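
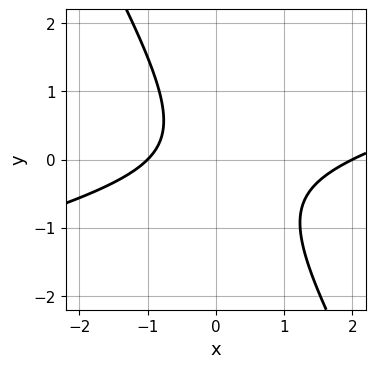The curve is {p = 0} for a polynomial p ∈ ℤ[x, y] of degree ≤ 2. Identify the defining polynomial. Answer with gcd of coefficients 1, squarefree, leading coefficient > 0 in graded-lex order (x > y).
x^2 - 3*x*y - 2*y^2 - x - 2

First, deg p = 2.
Next, from the axis intercepts and sections: the x-axis gridline crossings are at x ∈ {-1, 2}; the curve avoids every integer y-axis point in the box.
Finally, the integer polynomial consistent with all of this is the stated p.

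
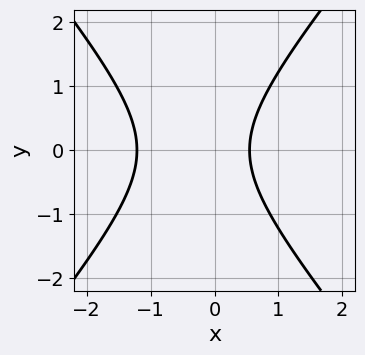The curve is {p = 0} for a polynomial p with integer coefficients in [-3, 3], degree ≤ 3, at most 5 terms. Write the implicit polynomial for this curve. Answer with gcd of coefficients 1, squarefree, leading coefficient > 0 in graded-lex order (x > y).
First, degree: the shape is more complex than any degree-1 curve, so deg p = 2.
Then, symmetries: it's symmetric under y → −y, forcing even powers of y.
Next, checking where it meets the axes: the curve avoids every integer y-axis point in the box.
Finally, solving for integer coefficients yields p as stated.

3*x^2 - 2*y^2 + 2*x - 2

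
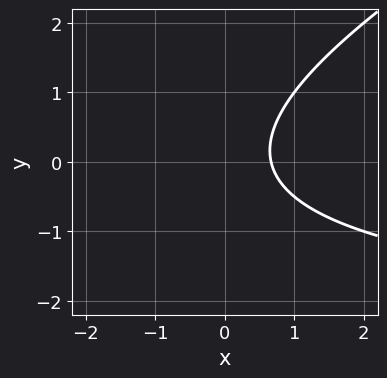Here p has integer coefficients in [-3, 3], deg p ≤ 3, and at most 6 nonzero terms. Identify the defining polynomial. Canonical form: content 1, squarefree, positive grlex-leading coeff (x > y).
x*y - 2*y^2 + 3*x - 2

(a) Degree: the shape is more complex than any degree-1 curve, so deg p = 2.
(b) From the visible intercepts: no y-intercept at any integer in the box.
(c) These observations pin down the coefficients.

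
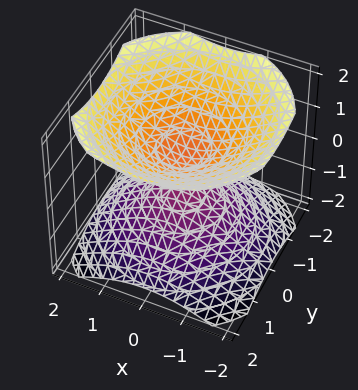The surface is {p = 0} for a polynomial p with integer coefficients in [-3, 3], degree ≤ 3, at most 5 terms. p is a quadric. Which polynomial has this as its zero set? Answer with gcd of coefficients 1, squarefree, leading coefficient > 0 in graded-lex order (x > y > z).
2*x^2 + 2*y^2 - 3*z^2 + 1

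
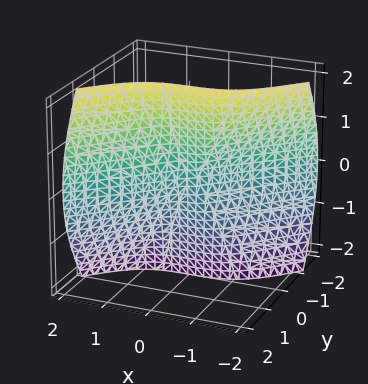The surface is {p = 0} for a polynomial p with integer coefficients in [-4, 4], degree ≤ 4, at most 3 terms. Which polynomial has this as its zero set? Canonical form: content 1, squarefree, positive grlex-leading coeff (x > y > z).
2*x^3 - 3*y^3 - 3*y*z^2

The degree is 3 — a generic line meets the surface in up to 3 points.
Checking where it meets the axes: it crosses the y-axis at the gridline y = 0; the visible z-axis segment lies entirely on the surface; it crosses the x-axis at the gridline x = 0.
Assembling these constraints gives the stated polynomial.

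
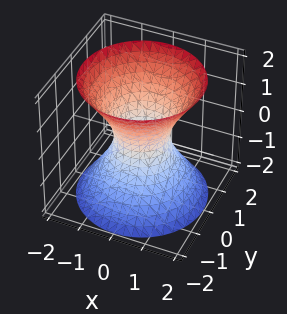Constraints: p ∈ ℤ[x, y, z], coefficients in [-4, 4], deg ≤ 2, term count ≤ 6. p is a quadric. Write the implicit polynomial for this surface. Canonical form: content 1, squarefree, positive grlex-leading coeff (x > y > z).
3*x^2 + 3*y^2 - 2*z^2 - 2

1. The degree is 2 — an hourglass — one-sheet hyperboloid; a quadric.
2. Symmetries: the z ↦ −z reflection is a symmetry, so z appears only in even powers; rotational symmetry about the z-axis ⇒ p depends on x, y only through x² + y².
3. Against the integer gridlines: it misses every integer gridline on the z-axis; a circular section at z = 0 has radius between 0 and 1.
4. Solving for integer coefficients yields p as stated.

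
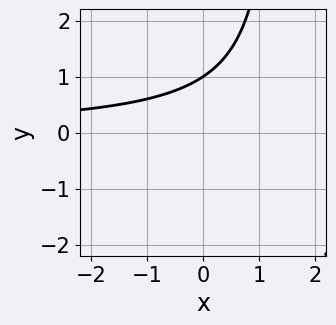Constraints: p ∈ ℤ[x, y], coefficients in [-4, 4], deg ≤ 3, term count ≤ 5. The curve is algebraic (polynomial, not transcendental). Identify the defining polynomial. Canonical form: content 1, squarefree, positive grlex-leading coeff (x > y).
2*x*y - 3*y + 3

First, deg p = 2. No degree-1 curve has this shape.
Next, against the integer gridlines: it meets the y-axis at y = 1 (among the integer gridlines); no x-intercept at any integer in the box.
Finally, the integer polynomial consistent with all of this is the stated p.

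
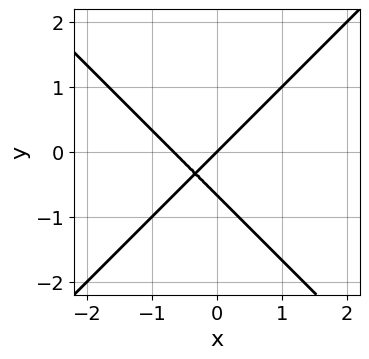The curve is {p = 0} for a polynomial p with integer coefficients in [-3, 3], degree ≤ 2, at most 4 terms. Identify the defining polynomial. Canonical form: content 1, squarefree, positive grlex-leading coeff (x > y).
3*x^2 - 3*y^2 + 2*x - 2*y

First, degree: no degree-1 curve has this shape, so deg p = 2.
Then, from the visible intercepts: it crosses the y-axis at the gridline y = 0; it crosses the x-axis at the gridline x = 0.
Finally, fitting integer coefficients to these (and the overall shape) gives p.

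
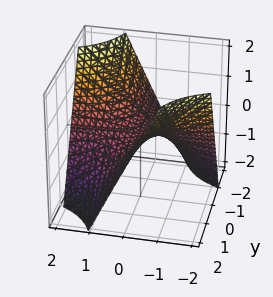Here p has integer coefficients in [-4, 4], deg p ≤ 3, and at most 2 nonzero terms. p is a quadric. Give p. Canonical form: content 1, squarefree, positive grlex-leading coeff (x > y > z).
x*y + z

The degree is 2 — a hyperbolic paraboloid; a quadric.
Reading off the gridlines: it meets the z-axis at z = 0 (among the integer gridlines); the visible y-axis segment lies entirely on the surface.
The integer polynomial consistent with all of this is the stated p. Check: (-1, 0, 0) on the x-axis lies on the surface, and p(-1, 0, 0) = 0. ✓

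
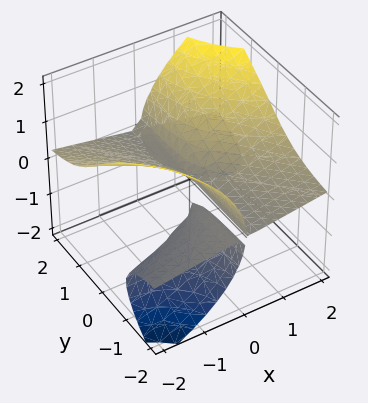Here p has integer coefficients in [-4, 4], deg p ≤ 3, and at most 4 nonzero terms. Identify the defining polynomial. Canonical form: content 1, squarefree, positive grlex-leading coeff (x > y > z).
First, the picture has 3 separate pieces. They look like related sheets of one shape, so recover p as a whole.
Then, deg p = 3. A generic line meets the surface in up to 3 points.
Then, observable constraints: it crosses the x-axis at the gridline x = 0; the visible y-axis segment lies entirely on the surface.
Finally, together with the visible shape, these determine p as stated.

3*x*y*z - 2*z^3 + x^2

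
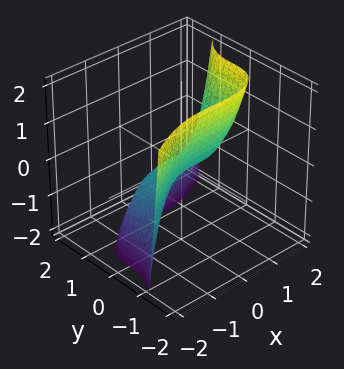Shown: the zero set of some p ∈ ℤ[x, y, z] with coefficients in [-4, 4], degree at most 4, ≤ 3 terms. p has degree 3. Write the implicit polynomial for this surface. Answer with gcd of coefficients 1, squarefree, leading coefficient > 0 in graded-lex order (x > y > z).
x^3 - 3*y^3 - 2*z

(a) deg p = 3. A generic line meets the surface in up to 3 points.
(b) Checking where it meets the axes: one z-axis crossing is at z = 0; it meets the x-axis at x = 0 (among the integer gridlines).
(c) Assembling these constraints gives the stated polynomial.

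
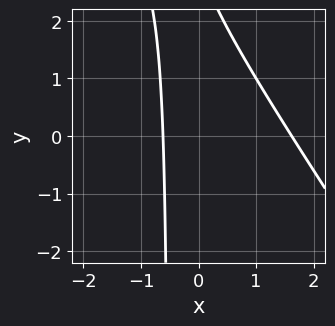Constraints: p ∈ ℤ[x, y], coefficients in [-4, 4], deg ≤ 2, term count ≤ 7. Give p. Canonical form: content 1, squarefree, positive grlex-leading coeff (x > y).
(a) The degree is 2 — the shape is more complex than any degree-1 curve.
(b) Against the integer gridlines: no y-intercept at any integer in the box.
(c) Together with the visible shape, these determine p as stated.

3*x^2 + 2*x*y - 3*x + y - 3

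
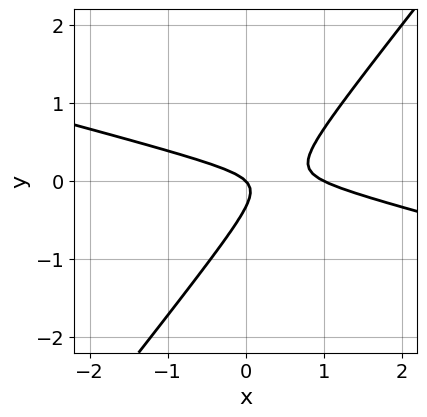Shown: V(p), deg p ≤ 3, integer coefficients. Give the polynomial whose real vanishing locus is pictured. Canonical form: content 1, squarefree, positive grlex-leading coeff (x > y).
x^2 + 3*x*y - 3*y^2 - x - y

First, the degree is 2 — no degree-1 curve has this shape.
Next, observable constraints: among the integer gridlines, it crosses the x-axis at x ∈ {0, 1}; it crosses the y-axis at the gridline y = 0.
Finally, together with the visible shape, these determine p as stated.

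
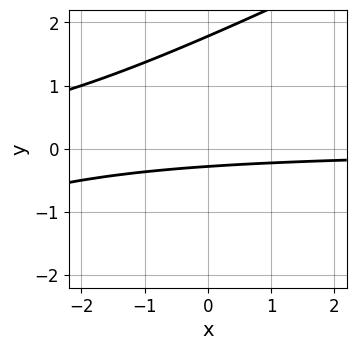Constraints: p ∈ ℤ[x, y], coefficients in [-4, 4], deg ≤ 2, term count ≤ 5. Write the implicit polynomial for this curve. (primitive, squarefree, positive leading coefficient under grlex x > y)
x*y - 2*y^2 + 3*y + 1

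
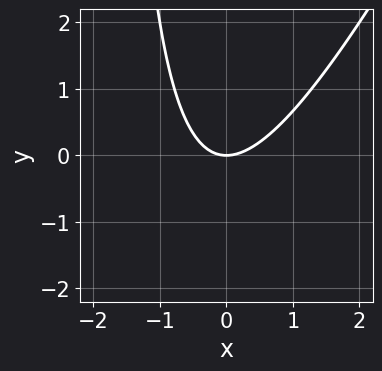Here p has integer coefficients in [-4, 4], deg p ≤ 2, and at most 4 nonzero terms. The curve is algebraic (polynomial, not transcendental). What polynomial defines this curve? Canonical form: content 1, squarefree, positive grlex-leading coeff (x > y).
2*x^2 - x*y - 2*y

First, the degree is 2 — the shape is more complex than any degree-1 curve.
Then, reading off the gridlines: it crosses the y-axis at the gridline y = 0; one x-axis crossing is at x = 0.
Finally, assembling these constraints gives the stated polynomial.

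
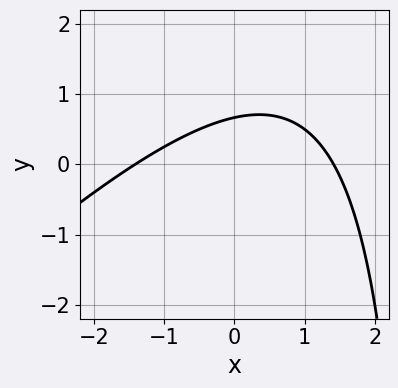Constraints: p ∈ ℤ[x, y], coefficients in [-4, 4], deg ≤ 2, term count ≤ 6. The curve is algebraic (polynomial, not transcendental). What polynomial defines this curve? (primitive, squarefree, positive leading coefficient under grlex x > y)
The degree is 2 — no degree-1 curve has this shape.
Matching integer coefficients to the picture gives p.

x^2 - x*y + 3*y - 2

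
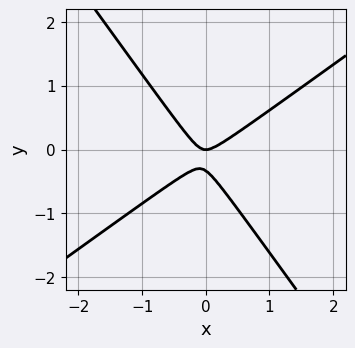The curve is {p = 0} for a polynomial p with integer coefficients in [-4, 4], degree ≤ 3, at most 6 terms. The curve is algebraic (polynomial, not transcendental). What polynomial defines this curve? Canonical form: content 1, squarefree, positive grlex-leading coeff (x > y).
1. The degree is 2 — a generic line meets the curve in up to 2 points.
2. Reading off the gridlines: it crosses the y-axis at the gridline y = 0; one x-axis crossing is at x = 0.
3. Matching integer coefficients to the picture gives p.

3*x^2 - 2*x*y - 3*y^2 - y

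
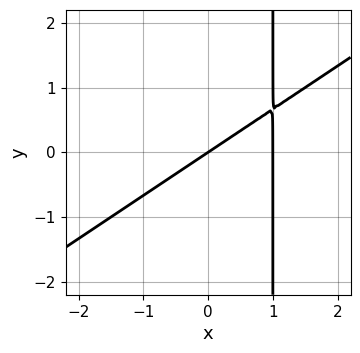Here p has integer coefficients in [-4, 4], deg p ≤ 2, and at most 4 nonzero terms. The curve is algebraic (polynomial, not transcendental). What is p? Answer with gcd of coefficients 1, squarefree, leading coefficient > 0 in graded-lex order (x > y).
2*x^2 - 3*x*y - 2*x + 3*y

First, the degree is 2 — a generic line meets the curve in up to 2 points.
Next, checking where it meets the axes: it meets the y-axis at y = 0 (among the integer gridlines); among the integer gridlines, it crosses the x-axis at x ∈ {0, 1}.
Finally, these observations pin down the coefficients.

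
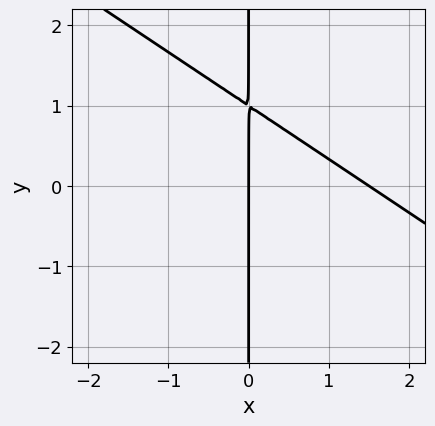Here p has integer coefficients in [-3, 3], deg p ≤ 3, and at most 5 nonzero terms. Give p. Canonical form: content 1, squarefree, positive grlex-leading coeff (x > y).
2*x^2 + 3*x*y - 3*x

First, degree: a generic line meets the curve in up to 2 points, so deg p = 2.
Then, checking where it meets the axes: every point of the y-axis in the box is on the curve; it crosses the x-axis at the gridline x = 0.
Finally, putting this together gives p.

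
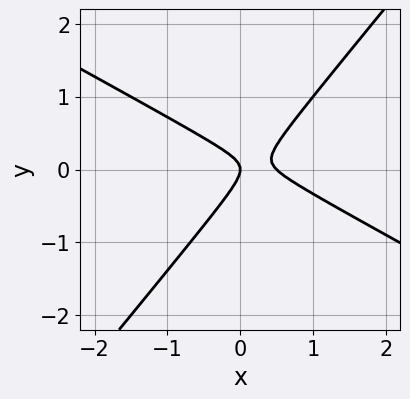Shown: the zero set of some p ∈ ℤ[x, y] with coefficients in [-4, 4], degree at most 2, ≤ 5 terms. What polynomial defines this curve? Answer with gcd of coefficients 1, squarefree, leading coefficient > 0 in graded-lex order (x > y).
2*x^2 + 2*x*y - 3*y^2 - x

(a) The degree is 2 — no degree-1 curve has this shape.
(b) From the axis intercepts and sections: one x-axis crossing is at x = 0; one y-axis crossing is at y = 0.
(c) These observations pin down the coefficients.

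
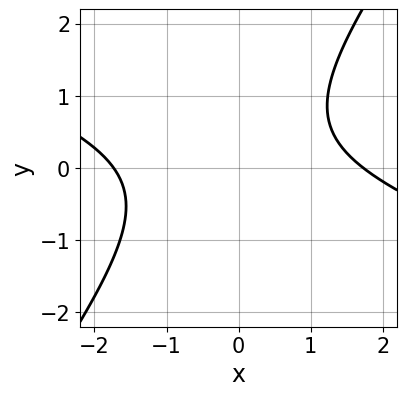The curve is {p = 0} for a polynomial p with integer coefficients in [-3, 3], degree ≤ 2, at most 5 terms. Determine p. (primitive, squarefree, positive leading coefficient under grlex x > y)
x^2 + 2*x*y - 2*y^2 + y - 3

deg p = 2. No degree-1 curve has this shape.
Checking where it meets the axes: it misses every integer gridline on the y-axis.
Putting this together gives p.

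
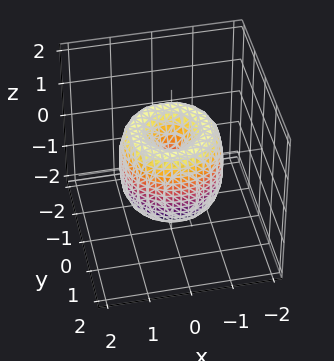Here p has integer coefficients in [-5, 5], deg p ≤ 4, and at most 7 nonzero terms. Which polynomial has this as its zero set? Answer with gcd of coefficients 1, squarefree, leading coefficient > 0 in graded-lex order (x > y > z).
(a) The degree is 4 — no degree-3 surface has this shape.
(b) Symmetries: rotational symmetry about the z-axis ⇒ p depends on x, y only through x² + y².
(c) From the visible intercepts: it crosses the x-axis at the gridline x = 0; one y-axis crossing is at y = 0.
(d) Matching integer coefficients to the picture gives p.

2*x^4 + 4*x^2*y^2 + 2*y^4 - 3*x^2 - 3*y^2 + z^2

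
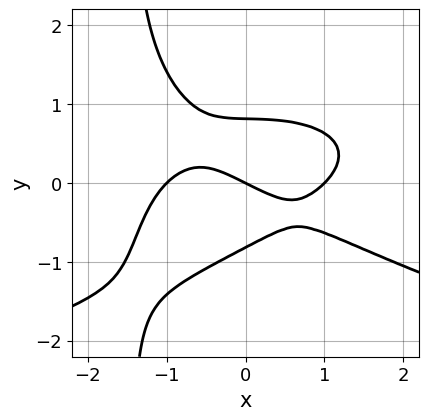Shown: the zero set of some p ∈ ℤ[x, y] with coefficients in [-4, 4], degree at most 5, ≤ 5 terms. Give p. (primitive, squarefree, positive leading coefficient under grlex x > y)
2*x*y^3 + x^3 + 3*y^3 - x - 2*y

First, degree: the shape is more complex than any degree-3 curve, so deg p = 4.
Then, against the integer gridlines: among the integer gridlines, it crosses the x-axis at x ∈ {-1, 0, 1}; one y-axis crossing is at y = 0.
Finally, solving for integer coefficients yields p as stated.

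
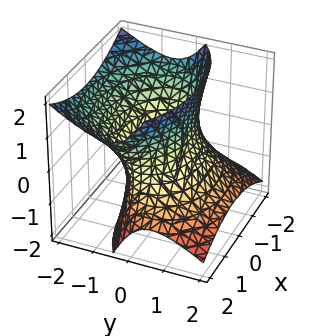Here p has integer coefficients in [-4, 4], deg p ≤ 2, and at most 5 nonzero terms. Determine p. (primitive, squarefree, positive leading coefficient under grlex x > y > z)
x^2 + 2*y^2 + 2*y*z - z^2 - 2

1. Degree: a generic line meets the surface in up to 2 points, so deg p = 2.
2. From the axis intercepts and sections: the surface avoids every integer z-axis point in the box; among the integer gridlines, it crosses the y-axis at y ∈ {-1, 1}.
3. Fitting integer coefficients to these (and the overall shape) gives p.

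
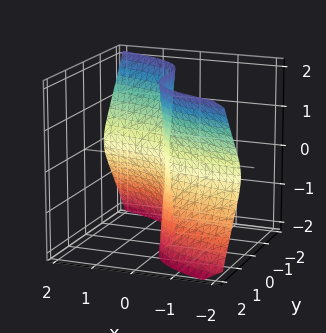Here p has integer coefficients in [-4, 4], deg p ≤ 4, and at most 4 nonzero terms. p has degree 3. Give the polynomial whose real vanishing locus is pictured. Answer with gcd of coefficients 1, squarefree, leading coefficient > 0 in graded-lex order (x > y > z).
3*x*z^2 + 3*y^3 + x

First, the degree is 3 — a generic line meets the surface in up to 3 points.
Next, from the visible intercepts: it crosses the y-axis at the gridline y = 0; the visible z-axis segment lies entirely on the surface; one x-axis crossing is at x = 0.
Finally, putting this together gives p.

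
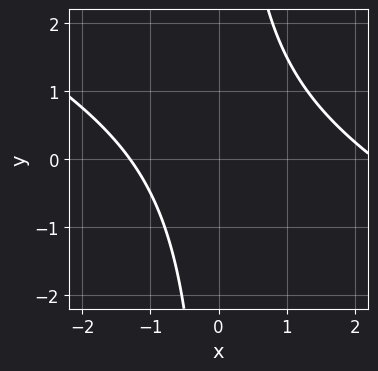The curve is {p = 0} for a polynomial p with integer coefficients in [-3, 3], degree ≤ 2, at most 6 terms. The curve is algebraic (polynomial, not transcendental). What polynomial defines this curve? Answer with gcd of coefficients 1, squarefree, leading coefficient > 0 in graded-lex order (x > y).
1. The degree is 2 — no degree-1 curve has this shape.
2. Against the integer gridlines: it misses every integer gridline on the y-axis.
3. The integer polynomial consistent with all of this is the stated p.

x^2 + 2*x*y - x - 3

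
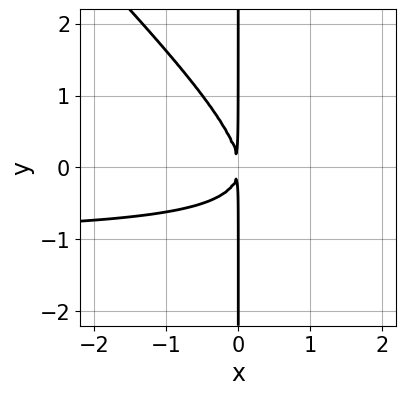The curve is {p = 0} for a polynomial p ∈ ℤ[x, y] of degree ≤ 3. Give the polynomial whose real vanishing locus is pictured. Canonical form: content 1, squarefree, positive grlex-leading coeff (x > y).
x^2*y + x*y^2 + x^2

1. The degree is 3 — a generic line meets the curve in up to 3 points.
2. Observable constraints: the visible y-axis segment lies entirely on the curve.
3. These observations pin down the coefficients.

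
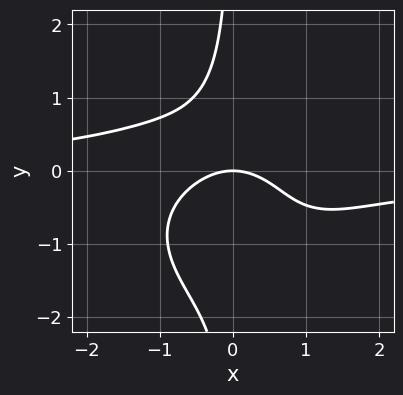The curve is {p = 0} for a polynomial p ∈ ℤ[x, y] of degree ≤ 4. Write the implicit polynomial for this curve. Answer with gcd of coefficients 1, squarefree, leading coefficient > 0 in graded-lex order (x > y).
First, the degree is 4 — a generic line meets the curve in up to 4 points.
Next, from the axis intercepts and sections: one x-axis crossing is at x = 0; it crosses the y-axis at the gridline y = 0.
Finally, assembling these constraints gives the stated polynomial.

2*x^3*y + 3*x*y^3 + 3*x*y^2 + 2*x^2 + 3*y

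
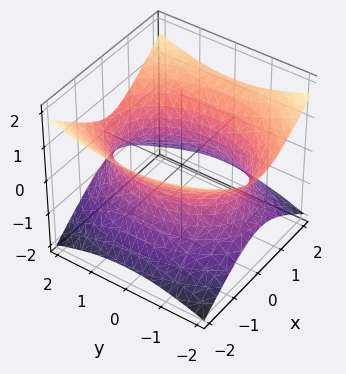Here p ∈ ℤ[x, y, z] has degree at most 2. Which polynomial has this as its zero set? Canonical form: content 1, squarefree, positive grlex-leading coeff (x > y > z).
2*x^2 + y^2 - 3*z^2 - 3

1. The degree is 2 — an hourglass — one-sheet hyperboloid; a quadric.
2. Symmetries: mirror symmetry x ↦ −x ⇒ only even powers of x; it's symmetric under z → −z, forcing even powers of z; it's symmetric under y → −y, forcing even powers of y.
3. From the visible intercepts: no z-intercept at any integer in the box.
4. Together with the visible shape, these determine p as stated.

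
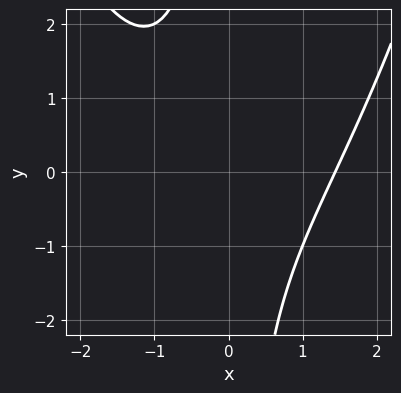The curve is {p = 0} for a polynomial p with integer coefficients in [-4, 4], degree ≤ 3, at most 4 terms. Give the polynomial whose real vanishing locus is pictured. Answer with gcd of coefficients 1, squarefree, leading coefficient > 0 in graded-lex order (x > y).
x^3 - 2*x*y - 3

First, degree: no degree-2 curve has this shape, so deg p = 3.
Then, from the axis intercepts and sections: the curve avoids every integer y-axis point in the box.
Finally, these observations pin down the coefficients.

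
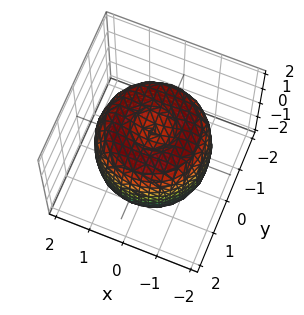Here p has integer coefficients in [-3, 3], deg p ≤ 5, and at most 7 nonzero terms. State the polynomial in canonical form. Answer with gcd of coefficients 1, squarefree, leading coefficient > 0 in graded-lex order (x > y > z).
x^4 + 2*x^2*y^2 + y^4 - 2*x^2 - 2*y^2 + z^2 - 1

(a) deg p = 4.
(b) Symmetry: the surface is invariant under rotation about z: p = q(x² + y², z).
(c) Checking where it meets the axes: a circular section at z = 1 has radius between 1 and 2; the z-axis gridline crossings are at z ∈ {-1, 1}.
(d) These observations pin down the coefficients.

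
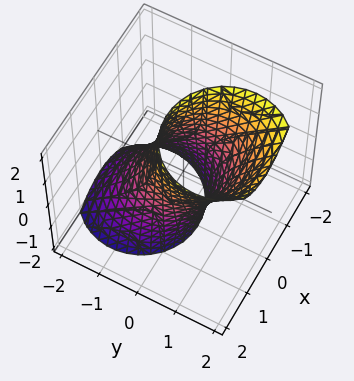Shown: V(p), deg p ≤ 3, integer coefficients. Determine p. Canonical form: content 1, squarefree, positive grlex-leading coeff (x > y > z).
(a) deg p = 2.
(b) From the visible intercepts: among the integer gridlines, it crosses the x-axis at x ∈ {-1, 1}; no z-intercept at any integer in the box; the y-axis gridline crossings are at y ∈ {-1, 1}.
(c) Putting this together gives p.

x^2 + y^2 - y*z - 1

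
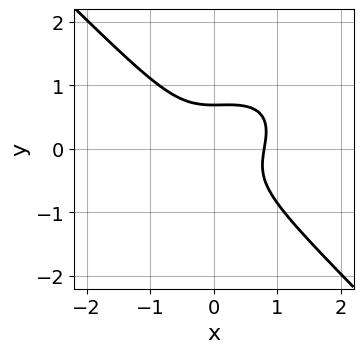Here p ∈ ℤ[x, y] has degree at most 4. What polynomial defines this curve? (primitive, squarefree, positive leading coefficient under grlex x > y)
2*x^3 - x^2*y + 3*y^3 - 1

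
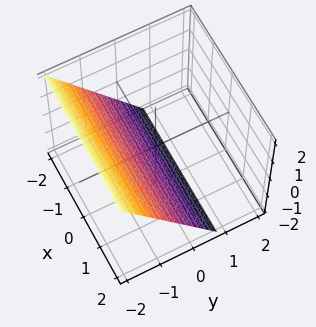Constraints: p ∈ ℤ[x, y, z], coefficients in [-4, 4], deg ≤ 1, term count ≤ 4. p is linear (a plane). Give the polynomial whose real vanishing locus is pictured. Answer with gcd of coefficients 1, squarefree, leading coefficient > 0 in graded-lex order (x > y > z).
3*y + 2*z + 2

1. deg p = 1. The surface is flat (a plane).
2. Observable constraints: the surface avoids every integer x-axis point in the box; one z-axis crossing is at z = -1.
3. These observations pin down the coefficients.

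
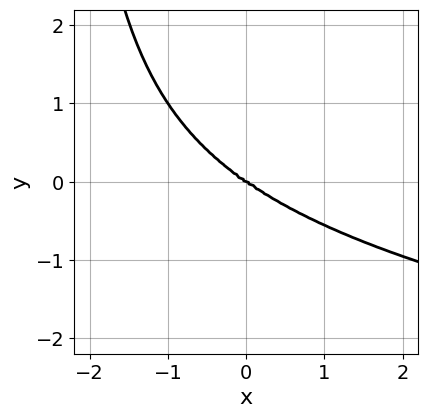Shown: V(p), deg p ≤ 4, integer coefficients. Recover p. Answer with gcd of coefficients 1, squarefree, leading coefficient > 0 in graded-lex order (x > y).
(a) The degree is 4 — the shape is more complex than any degree-3 curve.
(b) Reading off the gridlines: it crosses the x-axis at the gridline x = 0; it crosses the y-axis at the gridline y = 0.
(c) Fitting integer coefficients to these (and the overall shape) gives p.

x^2*y^2 - x*y^3 - x^3 - 3*y^3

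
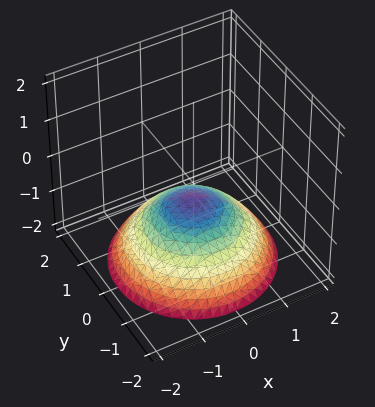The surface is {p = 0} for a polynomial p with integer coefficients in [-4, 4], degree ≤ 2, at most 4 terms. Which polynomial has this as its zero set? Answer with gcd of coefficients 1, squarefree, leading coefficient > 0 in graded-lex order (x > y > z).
x^2 + y^2 + 2*z + 1

First, deg p = 2.
Next, by symmetry, the surface is invariant under rotation about z: p = q(x² + y², z).
Then, observable constraints: no x-intercept at any integer in the box; it misses every integer gridline on the y-axis.
Finally, the integer polynomial consistent with all of this is the stated p.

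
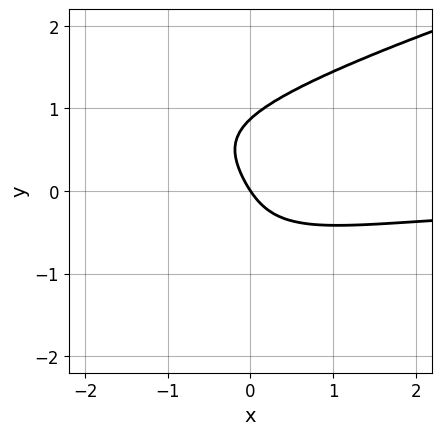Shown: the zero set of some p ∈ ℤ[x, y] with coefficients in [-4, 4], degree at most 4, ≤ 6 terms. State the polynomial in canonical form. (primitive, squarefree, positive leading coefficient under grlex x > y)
(a) The degree is 4 — no degree-3 curve has this shape.
(b) From the axis intercepts and sections: one x-axis crossing is at x = 0; one y-axis crossing is at y = 0.
(c) These observations pin down the coefficients.

3*y^4 - 2*x^2*y - 3*x*y - 3*x - 2*y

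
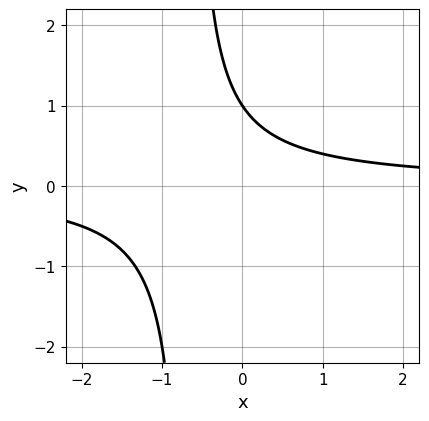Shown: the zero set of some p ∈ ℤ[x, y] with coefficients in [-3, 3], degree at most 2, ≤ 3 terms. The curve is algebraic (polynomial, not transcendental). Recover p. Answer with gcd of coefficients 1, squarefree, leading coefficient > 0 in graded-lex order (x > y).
3*x*y + 2*y - 2

1. deg p = 2. A generic line meets the curve in up to 2 points.
2. Observable constraints: no x-intercept at any integer in the box; it meets the y-axis at y = 1 (among the integer gridlines).
3. Solving for integer coefficients yields p as stated.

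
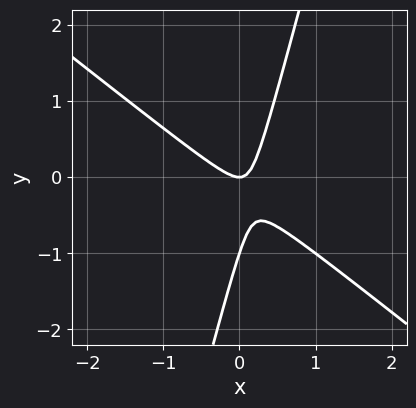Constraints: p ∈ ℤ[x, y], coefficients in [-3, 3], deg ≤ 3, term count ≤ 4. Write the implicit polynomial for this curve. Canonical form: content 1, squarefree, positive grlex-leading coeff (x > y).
3*x^2 + 3*x*y - y^2 - y

1. The degree is 2 — the shape is more complex than any degree-1 curve.
2. Against the integer gridlines: the y-axis gridline crossings are at y ∈ {-1, 0}; one x-axis crossing is at x = 0.
3. Together with the visible shape, these determine p as stated.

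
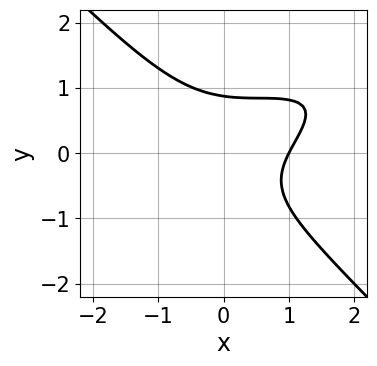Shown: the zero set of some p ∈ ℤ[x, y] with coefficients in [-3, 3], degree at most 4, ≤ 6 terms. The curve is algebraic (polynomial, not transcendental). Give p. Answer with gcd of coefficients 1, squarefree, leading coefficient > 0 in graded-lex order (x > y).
x^3 - 2*x^2*y + 3*y^3 + x - 2

First, the degree is 3 — the shape is more complex than any degree-2 curve.
Next, from the visible intercepts: it crosses the x-axis at the gridline x = 1.
Finally, fitting integer coefficients to these (and the overall shape) gives p.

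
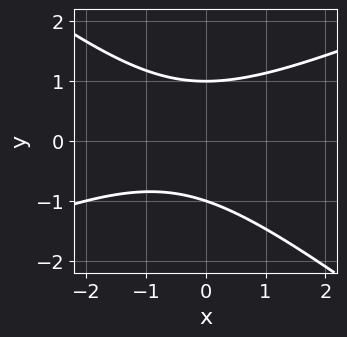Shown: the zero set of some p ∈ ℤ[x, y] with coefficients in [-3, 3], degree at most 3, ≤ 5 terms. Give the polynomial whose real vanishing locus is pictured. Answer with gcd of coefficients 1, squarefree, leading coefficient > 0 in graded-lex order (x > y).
First, deg p = 2. A generic line meets the curve in up to 2 points.
Next, observable constraints: it misses every integer gridline on the x-axis; among the integer gridlines, it crosses the y-axis at y ∈ {-1, 1}.
Finally, putting this together gives p.

x^2 - x*y - 3*y^2 + x + 3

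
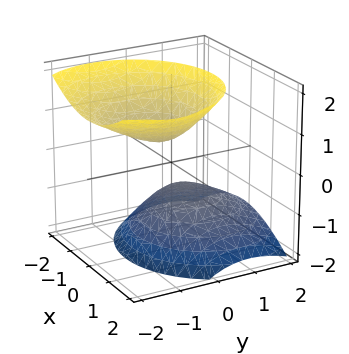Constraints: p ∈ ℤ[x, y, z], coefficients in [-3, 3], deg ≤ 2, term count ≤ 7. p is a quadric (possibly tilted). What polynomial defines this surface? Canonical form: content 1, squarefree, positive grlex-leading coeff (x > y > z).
2*x^2 + 2*y^2 + 2*y*z - 2*z^2 + 1

First, I count 2 distinct pieces. They look like related sheets of one shape, so recover p as a whole.
Then, deg p = 2. No degree-1 surface has this shape.
Then, against the integer gridlines: the surface avoids every integer x-axis point in the box; no y-intercept at any integer in the box.
Finally, assembling these constraints gives the stated polynomial.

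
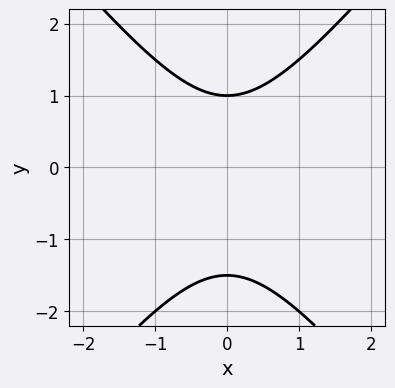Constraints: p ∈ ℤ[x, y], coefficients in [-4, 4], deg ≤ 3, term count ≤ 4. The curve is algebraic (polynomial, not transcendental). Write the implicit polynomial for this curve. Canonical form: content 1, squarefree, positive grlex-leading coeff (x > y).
1. The degree is 2 — no degree-1 curve has this shape.
2. Symmetries: the x ↦ −x reflection is a symmetry, so x appears only in even powers.
3. From the visible intercepts: no x-intercept at any integer in the box; one y-axis crossing is at y = 1.
4. Fitting integer coefficients to these (and the overall shape) gives p.

3*x^2 - 2*y^2 - y + 3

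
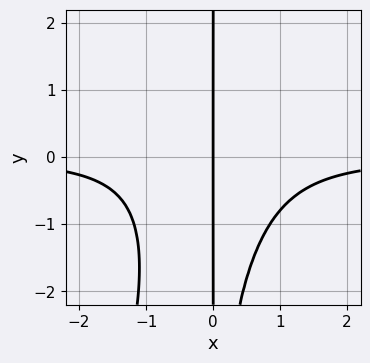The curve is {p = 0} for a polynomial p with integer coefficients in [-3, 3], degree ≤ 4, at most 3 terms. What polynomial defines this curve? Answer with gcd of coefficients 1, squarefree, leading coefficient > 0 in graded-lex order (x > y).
3*x^3*y - x^2*y^2 + 3*x

deg p = 4.
From the axis intercepts and sections: the visible y-axis segment lies entirely on the curve; it crosses the x-axis at the gridline x = 0.
Matching integer coefficients to the picture gives p.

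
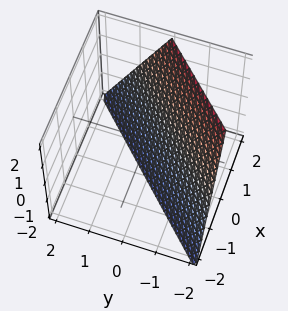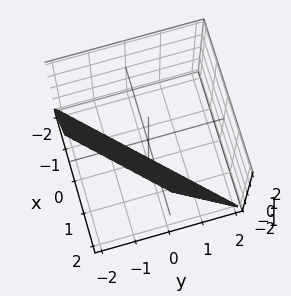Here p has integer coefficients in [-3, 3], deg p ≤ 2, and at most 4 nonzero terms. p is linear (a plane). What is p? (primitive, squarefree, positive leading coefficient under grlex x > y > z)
2*x - 2*y - z - 2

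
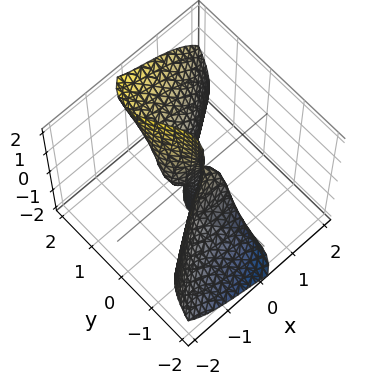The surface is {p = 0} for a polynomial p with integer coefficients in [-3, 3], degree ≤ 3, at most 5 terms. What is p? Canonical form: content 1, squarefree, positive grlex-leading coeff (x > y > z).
2*x^3 + 2*x*z^2 - 3*y^3 + 3*y^2*z + y

First, the degree is 3 — a generic line meets the surface in up to 3 points.
Then, against the integer gridlines: it crosses the y-axis at the gridline y = 0; every point of the z-axis in the box is on the surface; one x-axis crossing is at x = 0.
Finally, matching integer coefficients to the picture gives p.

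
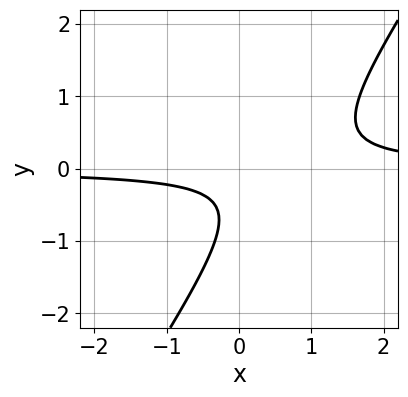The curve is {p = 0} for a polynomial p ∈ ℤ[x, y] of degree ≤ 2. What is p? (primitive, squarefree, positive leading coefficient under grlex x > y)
1. The degree is 2 — the shape is more complex than any degree-1 curve.
2. Checking where it meets the axes: no y-intercept at any integer in the box; the curve avoids every integer x-axis point in the box.
3. Matching integer coefficients to the picture gives p.

3*x*y - 2*y^2 - 2*y - 1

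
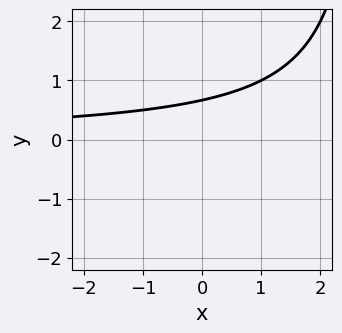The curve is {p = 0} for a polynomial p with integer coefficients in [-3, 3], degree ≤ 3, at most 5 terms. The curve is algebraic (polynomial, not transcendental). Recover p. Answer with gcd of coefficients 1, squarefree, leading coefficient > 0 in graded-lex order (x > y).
x*y - 3*y + 2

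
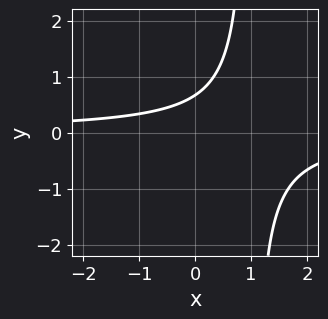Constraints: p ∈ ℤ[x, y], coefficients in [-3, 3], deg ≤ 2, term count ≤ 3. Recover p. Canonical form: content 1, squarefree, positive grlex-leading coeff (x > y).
Degree: no degree-1 curve has this shape, so deg p = 2.
From the visible intercepts: it misses every integer gridline on the x-axis.
Together with the visible shape, these determine p as stated.

3*x*y - 3*y + 2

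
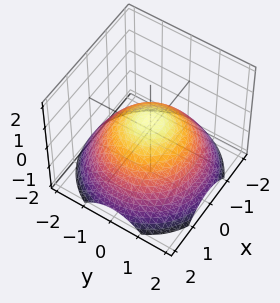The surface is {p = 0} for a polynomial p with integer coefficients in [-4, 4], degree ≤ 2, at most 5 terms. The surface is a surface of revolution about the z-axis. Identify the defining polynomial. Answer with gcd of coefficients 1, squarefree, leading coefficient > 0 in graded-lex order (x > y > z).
(a) The degree is 2 — no degree-1 surface has this shape.
(b) By symmetry, the z-axis is an axis of rotation, so x and y enter only as x² + y².
(c) Observable constraints: among the integer gridlines, it crosses the y-axis at y ∈ {-1, 1}; a circular section at z = 0 has radius exactly 1.
(d) Solving for integer coefficients yields p as stated. Check: (-1, 0, 0) on the x-axis lies on the surface, and p(-1, 0, 0) = 0. ✓

x^2 + y^2 + 2*z - 1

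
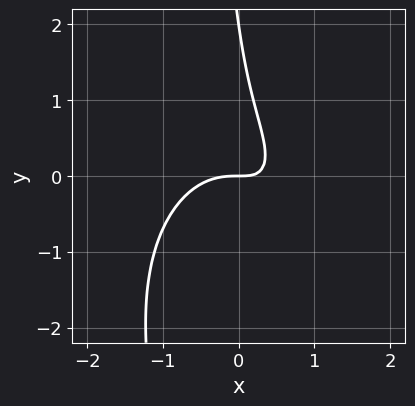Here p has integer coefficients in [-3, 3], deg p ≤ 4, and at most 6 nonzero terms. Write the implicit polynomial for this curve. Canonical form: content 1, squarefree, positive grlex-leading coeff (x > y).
3*x^3 + 2*x*y^2 + 3*x*y + y^2 - 2*y

deg p = 3. The shape is more complex than any degree-2 curve.
From the visible intercepts: the y-axis gridline crossings are at y ∈ {0, 2}; one x-axis crossing is at x = 0.
Matching integer coefficients to the picture gives p.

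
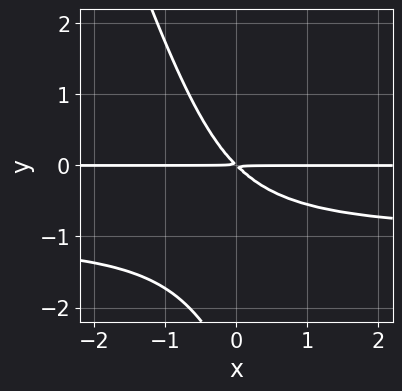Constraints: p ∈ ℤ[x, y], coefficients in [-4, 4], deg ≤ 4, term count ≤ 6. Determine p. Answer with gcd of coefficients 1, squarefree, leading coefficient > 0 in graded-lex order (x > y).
3*x*y^2 + y^3 + 3*x*y + 3*y^2

1. deg p = 3. A generic line meets the curve in up to 3 points.
2. From the visible intercepts: the visible x-axis segment lies entirely on the curve.
3. The integer polynomial consistent with all of this is the stated p.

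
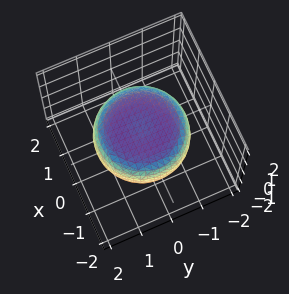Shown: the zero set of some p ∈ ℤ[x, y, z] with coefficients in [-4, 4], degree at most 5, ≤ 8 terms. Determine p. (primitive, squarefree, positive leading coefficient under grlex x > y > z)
(a) Degree: a generic line meets the surface in up to 4 points, so deg p = 4.
(b) Symmetry: the surface is invariant under rotation about z: p = q(x² + y², z).
(c) Against the integer gridlines: a circular section at z = 0 has radius between 1 and 2.
(d) These observations pin down the coefficients.

x^4 + 2*x^2*y^2 + y^4 - x^2 - y^2 + 3*z^2 - 2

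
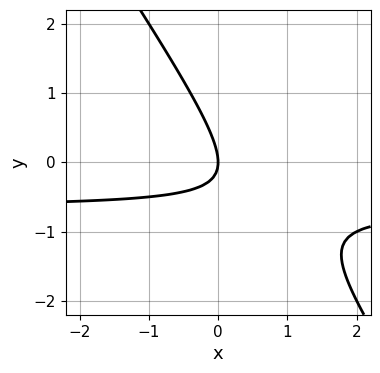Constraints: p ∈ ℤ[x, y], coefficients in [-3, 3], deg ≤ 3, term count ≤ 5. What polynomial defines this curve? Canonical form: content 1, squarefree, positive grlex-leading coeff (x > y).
3*x*y + 2*y^2 + 2*x

First, degree: no degree-1 curve has this shape, so deg p = 2.
Next, against the integer gridlines: it meets the y-axis at y = 0 (among the integer gridlines); one x-axis crossing is at x = 0.
Finally, assembling these constraints gives the stated polynomial.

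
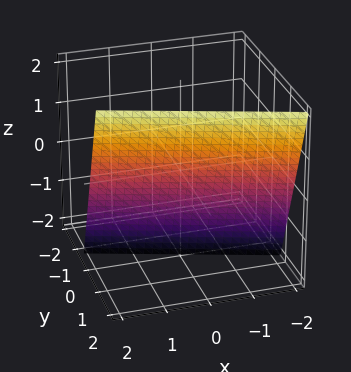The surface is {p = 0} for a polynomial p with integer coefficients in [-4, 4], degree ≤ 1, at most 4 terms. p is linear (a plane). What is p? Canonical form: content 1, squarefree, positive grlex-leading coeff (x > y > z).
x + 3*y - z - 2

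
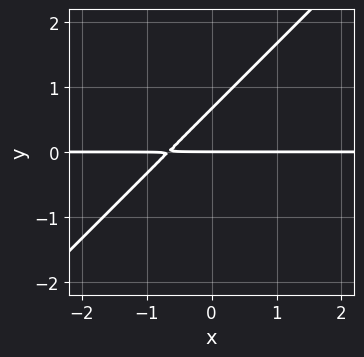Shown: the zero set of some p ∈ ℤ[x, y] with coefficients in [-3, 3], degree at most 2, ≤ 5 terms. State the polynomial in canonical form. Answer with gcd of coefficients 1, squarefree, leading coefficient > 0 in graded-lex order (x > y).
(a) deg p = 2. The shape is more complex than any degree-1 curve.
(b) Against the integer gridlines: the visible x-axis segment lies entirely on the curve; it meets the y-axis at y = 0 (among the integer gridlines).
(c) Solving for integer coefficients yields p as stated.

3*x*y - 3*y^2 + 2*y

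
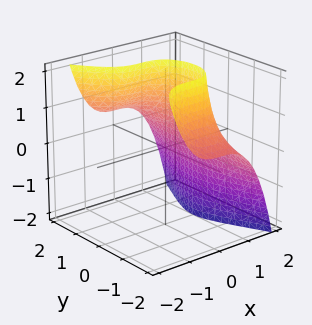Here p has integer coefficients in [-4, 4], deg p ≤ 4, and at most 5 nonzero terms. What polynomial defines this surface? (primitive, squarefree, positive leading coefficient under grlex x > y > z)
2*x^3 + y^2*z - 2

1. deg p = 3.
2. From the visible intercepts: it meets the x-axis at x = 1 (among the integer gridlines); it misses every integer gridline on the z-axis; no y-intercept at any integer in the box.
3. Putting this together gives p.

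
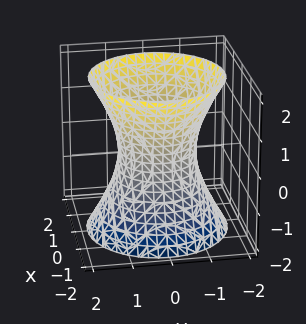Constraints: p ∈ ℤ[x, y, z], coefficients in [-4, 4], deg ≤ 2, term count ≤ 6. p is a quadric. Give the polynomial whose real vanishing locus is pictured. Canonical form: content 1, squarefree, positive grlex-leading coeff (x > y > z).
2*x^2 + 2*y^2 - z^2 - 2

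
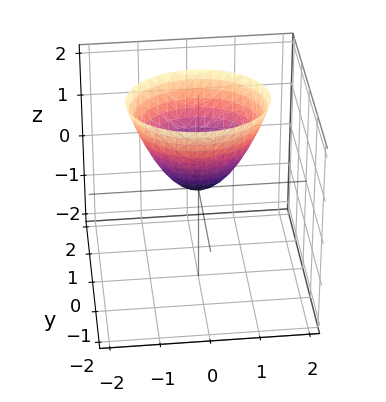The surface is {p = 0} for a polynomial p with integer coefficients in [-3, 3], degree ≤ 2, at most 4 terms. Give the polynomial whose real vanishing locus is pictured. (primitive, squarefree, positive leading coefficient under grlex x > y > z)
First, deg p = 2. A paraboloid; a quadric.
Next, symmetries: it's symmetric under x → −x, forcing even powers of x; the y ↦ −y reflection is a symmetry, so y appears only in even powers.
Then, from the visible intercepts: it crosses the z-axis at the gridline z = 0; it crosses the y-axis at the gridline y = 0; one x-axis crossing is at x = 0.
Finally, these observations pin down the coefficients.

2*x^2 + 3*y^2 - 2*z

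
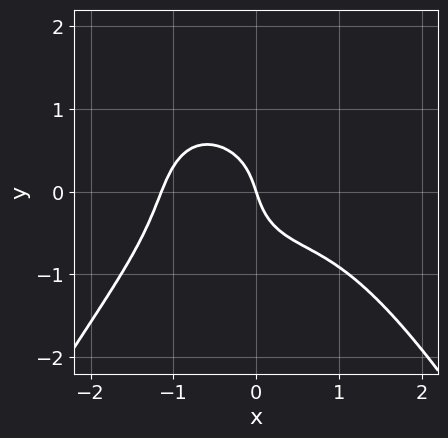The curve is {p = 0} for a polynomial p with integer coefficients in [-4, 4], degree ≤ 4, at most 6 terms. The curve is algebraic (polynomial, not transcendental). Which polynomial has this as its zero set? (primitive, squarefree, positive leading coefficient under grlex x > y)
1. deg p = 4. No degree-3 curve has this shape.
2. Observable constraints: one x-axis crossing is at x = 0; one y-axis crossing is at y = 0.
3. Putting this together gives p.

2*x^4 + 2*x^2*y + 3*y^3 + 3*x + y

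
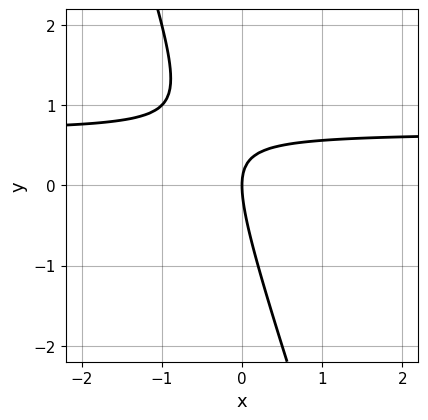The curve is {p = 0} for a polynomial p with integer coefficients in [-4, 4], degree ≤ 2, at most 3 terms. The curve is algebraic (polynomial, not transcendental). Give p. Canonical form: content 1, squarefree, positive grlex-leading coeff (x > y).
3*x*y + y^2 - 2*x

First, the degree is 2 — a generic line meets the curve in up to 2 points.
Then, from the axis intercepts and sections: it crosses the y-axis at the gridline y = 0; it meets the x-axis at x = 0 (among the integer gridlines).
Finally, the integer polynomial consistent with all of this is the stated p.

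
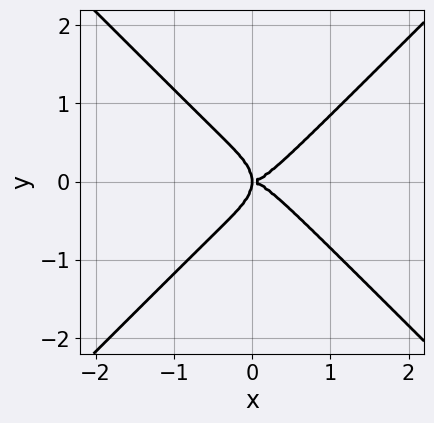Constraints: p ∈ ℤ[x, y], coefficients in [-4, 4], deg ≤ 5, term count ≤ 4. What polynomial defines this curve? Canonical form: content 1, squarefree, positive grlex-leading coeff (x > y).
3*x^4 - 3*y^4 - 2*x*y^2

First, deg p = 4.
Then, symmetries: mirror symmetry y ↦ −y ⇒ only even powers of y.
Next, from the visible intercepts: it crosses the y-axis at the gridline y = 0; it meets the x-axis at x = 0 (among the integer gridlines).
Finally, fitting integer coefficients to these (and the overall shape) gives p.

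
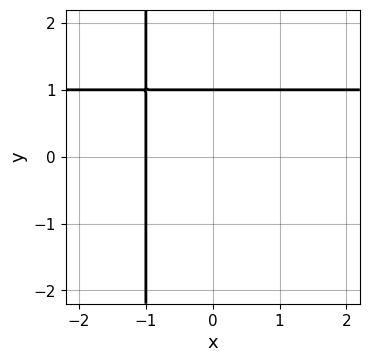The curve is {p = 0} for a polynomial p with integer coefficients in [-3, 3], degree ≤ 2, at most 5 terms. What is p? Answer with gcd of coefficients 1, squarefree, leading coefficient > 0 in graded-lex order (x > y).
First, deg p = 2. The shape is more complex than any degree-1 curve.
Next, against the integer gridlines: it crosses the x-axis at the gridline x = -1; one y-axis crossing is at y = 1.
Finally, matching integer coefficients to the picture gives p.

x*y - x + y - 1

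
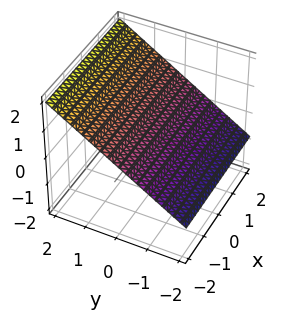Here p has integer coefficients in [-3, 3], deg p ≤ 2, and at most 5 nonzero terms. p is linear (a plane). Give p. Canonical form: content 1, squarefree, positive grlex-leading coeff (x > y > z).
2*y - 3*z + 2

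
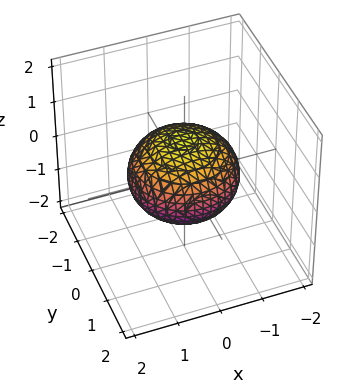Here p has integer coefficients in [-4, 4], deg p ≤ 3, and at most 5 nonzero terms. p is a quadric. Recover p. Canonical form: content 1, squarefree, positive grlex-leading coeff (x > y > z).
(a) Degree: bounded and convex; a quadric, so deg p = 2.
(b) Symmetry: every cross-section ⟂ z is a circle, so x, y appear only via x² + y²; it's symmetric under z → −z, forcing even powers of z.
(c) From the visible intercepts: the z-axis gridline crossings are at z ∈ {-1, 1}; a circular section at z = 0 has radius between 1 and 2.
(d) Fitting integer coefficients to these (and the overall shape) gives p.

2*x^2 + 2*y^2 + 3*z^2 - 3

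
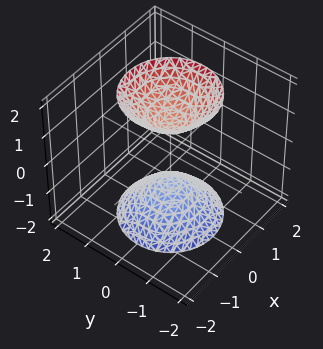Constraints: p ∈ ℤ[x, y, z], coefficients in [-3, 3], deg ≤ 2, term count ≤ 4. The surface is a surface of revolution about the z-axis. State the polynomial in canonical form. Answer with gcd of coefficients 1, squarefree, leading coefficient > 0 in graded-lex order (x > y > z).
(a) There are 2 components. Treating them together as one polynomial.
(b) deg p = 2. No degree-1 surface has this shape.
(c) By symmetry, every cross-section ⟂ z is a circle, so x, y appear only via x² + y².
(d) Reading off the gridlines: the z-axis gridline crossings are at z ∈ {-1, 1}; a circular section at z = 2 has radius between 1 and 2; the surface avoids every integer x-axis point in the box.
(e) The integer polynomial consistent with all of this is the stated p.

2*x^2 + 2*y^2 - z^2 + 1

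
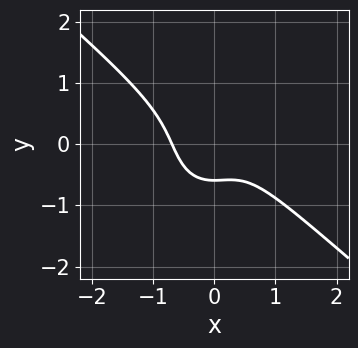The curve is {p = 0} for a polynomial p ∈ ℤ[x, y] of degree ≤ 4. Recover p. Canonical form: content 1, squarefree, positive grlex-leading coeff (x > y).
3*x^3 + 2*x^2*y + 2*y^3 + y + 1

(a) Degree: the shape is more complex than any degree-2 curve, so deg p = 3.
(b) Matching integer coefficients to the picture gives p.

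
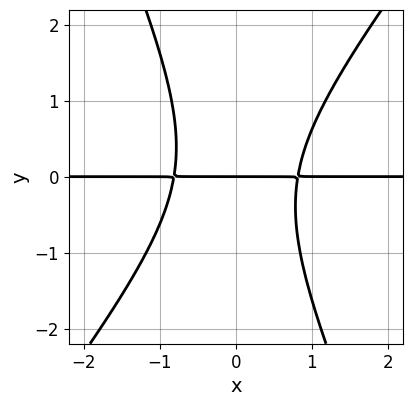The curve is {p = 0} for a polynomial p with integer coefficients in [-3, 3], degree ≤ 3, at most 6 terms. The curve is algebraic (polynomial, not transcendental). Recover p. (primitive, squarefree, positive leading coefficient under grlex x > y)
First, the degree is 3 — no degree-2 curve has this shape.
Next, against the integer gridlines: the visible x-axis segment lies entirely on the curve; one y-axis crossing is at y = 0.
Finally, these observations pin down the coefficients.

3*x^2*y - x*y^2 - y^3 - 2*y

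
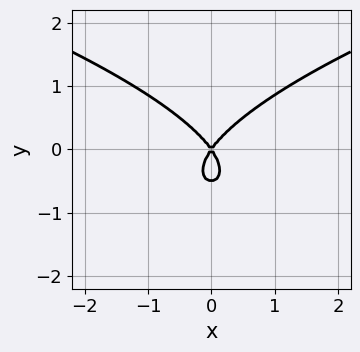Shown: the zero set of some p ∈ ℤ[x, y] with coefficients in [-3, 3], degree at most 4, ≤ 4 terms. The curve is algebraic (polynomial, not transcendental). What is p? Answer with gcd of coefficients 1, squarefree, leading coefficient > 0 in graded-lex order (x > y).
2*y^3 - 2*x^2 + y^2

First, deg p = 3. No degree-2 curve has this shape.
Then, symmetries: mirror symmetry x ↦ −x ⇒ only even powers of x.
Then, against the integer gridlines: one y-axis crossing is at y = 0; one x-axis crossing is at x = 0.
Finally, solving for integer coefficients yields p as stated.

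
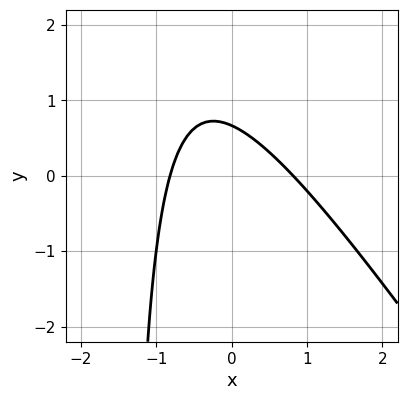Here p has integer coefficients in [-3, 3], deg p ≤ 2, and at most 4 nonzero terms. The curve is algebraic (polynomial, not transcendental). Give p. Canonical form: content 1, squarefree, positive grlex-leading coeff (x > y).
deg p = 2. A generic line meets the curve in up to 2 points.
The integer polynomial consistent with all of this is the stated p.

3*x^2 + 2*x*y + 3*y - 2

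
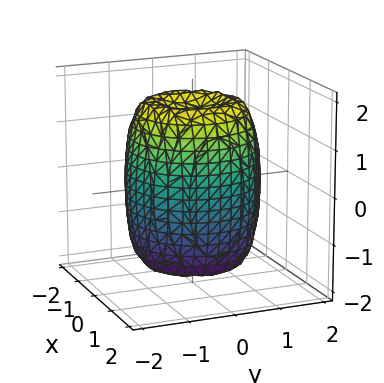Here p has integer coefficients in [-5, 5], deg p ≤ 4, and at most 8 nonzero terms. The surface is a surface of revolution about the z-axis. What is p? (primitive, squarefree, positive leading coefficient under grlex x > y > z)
(a) deg p = 4. No degree-3 surface has this shape.
(b) Symmetry: every cross-section ⟂ z is a circle, so x, y appear only via x² + y².
(c) Reading off the gridlines: a circular section at z = 1 has radius between 1 and 2.
(d) These observations pin down the coefficients.

2*x^4 + 4*x^2*y^2 + 2*y^4 - 3*x^2 - 3*y^2 + z^2 - 2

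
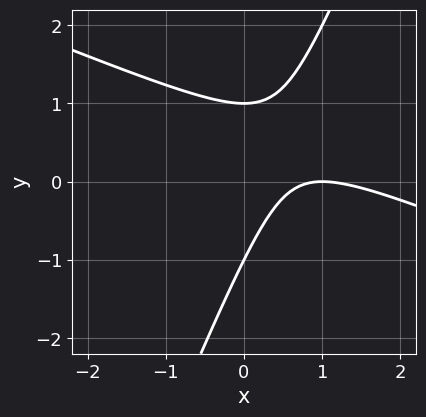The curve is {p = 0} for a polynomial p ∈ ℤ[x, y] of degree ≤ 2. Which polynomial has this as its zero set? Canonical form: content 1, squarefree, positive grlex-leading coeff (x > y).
(a) deg p = 2. No degree-1 curve has this shape.
(b) From the axis intercepts and sections: it crosses the x-axis at the gridline x = 1; the y-axis gridline crossings are at y ∈ {-1, 1}.
(c) Solving for integer coefficients yields p as stated.

x^2 + 2*x*y - y^2 - 2*x + 1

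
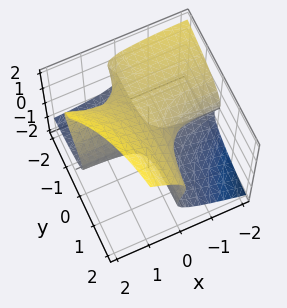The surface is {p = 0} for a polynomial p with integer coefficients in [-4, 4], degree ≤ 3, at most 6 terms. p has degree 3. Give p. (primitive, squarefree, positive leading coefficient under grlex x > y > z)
2*x*z^2 - 3*z^3 + 3*x*y + 2*z^2 + 2*z

Degree: the shape is more complex than any degree-2 surface, so deg p = 3.
Observable constraints: the visible x-axis segment lies entirely on the surface; the visible y-axis segment lies entirely on the surface; one z-axis crossing is at z = 0.
Solving for integer coefficients yields p as stated.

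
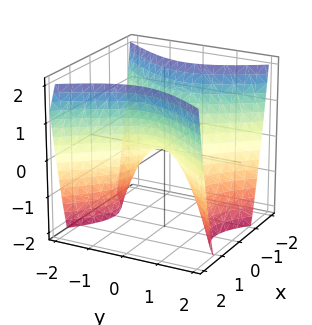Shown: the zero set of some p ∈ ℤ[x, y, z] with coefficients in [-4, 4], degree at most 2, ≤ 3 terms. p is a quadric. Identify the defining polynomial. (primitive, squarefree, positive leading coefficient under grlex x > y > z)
3*x^2 - 2*y^2 - 2*z

1. deg p = 2.
2. Symmetries: mirror symmetry y ↦ −y ⇒ only even powers of y; mirror symmetry x ↦ −x ⇒ only even powers of x.
3. From the visible intercepts: it crosses the z-axis at the gridline z = 0; one y-axis crossing is at y = 0.
4. Assembling these constraints gives the stated polynomial.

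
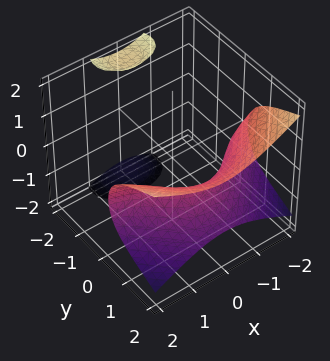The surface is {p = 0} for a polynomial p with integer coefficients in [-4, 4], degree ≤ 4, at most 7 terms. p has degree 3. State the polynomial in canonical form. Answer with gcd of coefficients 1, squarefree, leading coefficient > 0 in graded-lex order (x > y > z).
2*x^2*y + y^3 - 3*y*z^2 - 3*z^2 - 2

1. The picture has 3 separate pieces. Treating them together as one polynomial.
2. Degree: the shape is more complex than any degree-2 surface, so deg p = 3.
3. Observable constraints: it misses every integer gridline on the z-axis; no x-intercept at any integer in the box.
4. These observations pin down the coefficients.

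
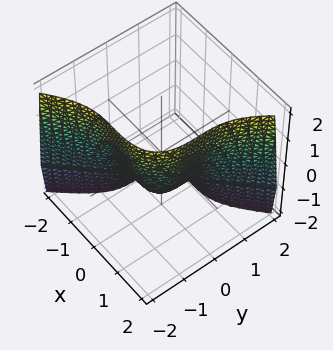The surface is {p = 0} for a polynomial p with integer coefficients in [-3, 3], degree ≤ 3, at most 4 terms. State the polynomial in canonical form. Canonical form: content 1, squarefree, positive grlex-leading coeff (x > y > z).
x^3 - y^3 - z - 1

1. The degree is 3 — a generic line meets the surface in up to 3 points.
2. From the visible intercepts: it meets the x-axis at x = 1 (among the integer gridlines); one z-axis crossing is at z = -1; one y-axis crossing is at y = -1.
3. Solving for integer coefficients yields p as stated.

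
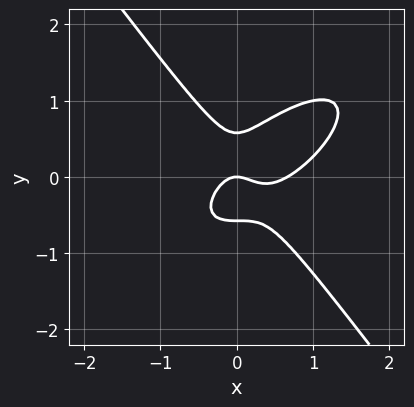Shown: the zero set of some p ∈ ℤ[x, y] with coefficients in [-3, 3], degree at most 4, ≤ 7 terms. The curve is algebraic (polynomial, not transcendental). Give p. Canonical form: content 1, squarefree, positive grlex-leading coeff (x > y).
3*x^3 - 3*x^2*y + 3*y^3 - 2*x^2 - y

deg p = 3. A generic line meets the curve in up to 3 points.
Against the integer gridlines: it meets the x-axis at x = 0 (among the integer gridlines); it crosses the y-axis at the gridline y = 0.
Putting this together gives p.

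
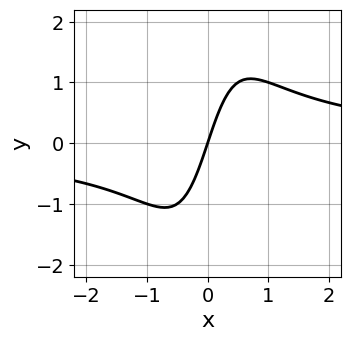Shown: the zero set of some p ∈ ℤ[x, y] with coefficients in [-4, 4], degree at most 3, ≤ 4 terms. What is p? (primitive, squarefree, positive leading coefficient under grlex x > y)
2*x^2*y - 3*x + y

deg p = 3. No degree-2 curve has this shape.
From the visible intercepts: it meets the x-axis at x = 0 (among the integer gridlines); it meets the y-axis at y = 0 (among the integer gridlines).
Solving for integer coefficients yields p as stated.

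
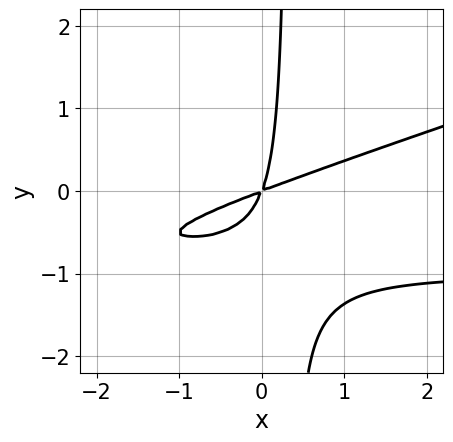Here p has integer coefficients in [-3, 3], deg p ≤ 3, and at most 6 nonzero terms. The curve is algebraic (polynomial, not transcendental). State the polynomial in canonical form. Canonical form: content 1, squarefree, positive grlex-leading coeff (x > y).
x^2*y - 3*x*y^2 + x^2 - 3*x*y + y^2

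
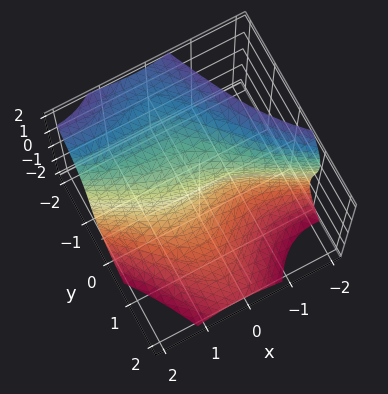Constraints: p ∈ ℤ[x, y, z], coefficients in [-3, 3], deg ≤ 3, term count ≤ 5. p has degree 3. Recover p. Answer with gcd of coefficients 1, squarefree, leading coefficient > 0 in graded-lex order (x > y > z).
(a) deg p = 3. No degree-2 surface has this shape.
(b) From the axis intercepts and sections: it meets the y-axis at y = 0 (among the integer gridlines); it crosses the z-axis at the gridline z = 0; it crosses the x-axis at the gridline x = 0.
(c) Together with the visible shape, these determine p as stated.

x^3 + 2*x^2*y + z^3 + x*z + 3*y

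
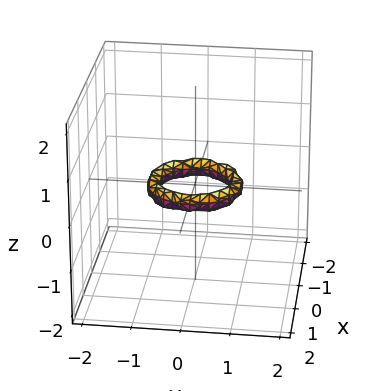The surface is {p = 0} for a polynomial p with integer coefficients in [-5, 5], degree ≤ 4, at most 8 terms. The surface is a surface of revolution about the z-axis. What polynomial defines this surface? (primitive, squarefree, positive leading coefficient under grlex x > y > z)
2*x^4 + 4*x^2*y^2 + 2*y^4 - 3*x^2 - 3*y^2 + 3*z^2 + 1

1. deg p = 4. The shape is more complex than any degree-3 surface.
2. Symmetries: the surface is invariant under rotation about z: p = q(x² + y², z).
3. Checking where it meets the axes: a circular section at z = 0 has radius between 0 and 1; the y-axis gridline crossings are at y ∈ {-1, 1}; it misses every integer gridline on the z-axis; the x-axis gridline crossings are at x ∈ {-1, 1}.
4. These observations pin down the coefficients.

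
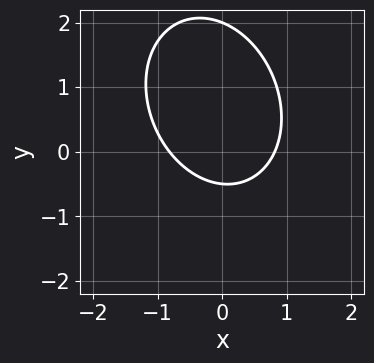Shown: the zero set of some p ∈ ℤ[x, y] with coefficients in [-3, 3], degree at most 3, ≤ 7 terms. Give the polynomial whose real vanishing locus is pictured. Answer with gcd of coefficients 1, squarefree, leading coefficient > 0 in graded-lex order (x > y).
3*x^2 + x*y + 2*y^2 - 3*y - 2

(a) deg p = 2. A generic line meets the curve in up to 2 points.
(b) Against the integer gridlines: it meets the y-axis at y = 2 (among the integer gridlines).
(c) Assembling these constraints gives the stated polynomial.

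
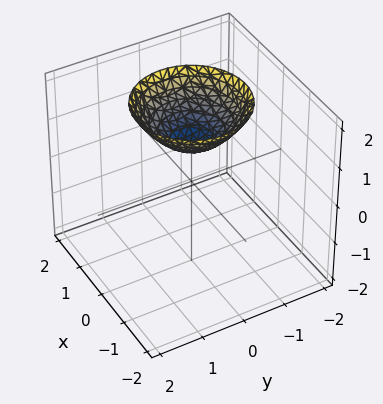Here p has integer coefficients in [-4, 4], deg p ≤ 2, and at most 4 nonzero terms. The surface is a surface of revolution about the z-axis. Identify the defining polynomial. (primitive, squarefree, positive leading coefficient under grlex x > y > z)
2*x^2 + 2*y^2 - 3*z + 3

1. Degree: no degree-1 surface has this shape, so deg p = 2.
2. Symmetries: the surface is invariant under rotation about z: p = q(x² + y², z).
3. Against the integer gridlines: it crosses the z-axis at the gridline z = 1; the surface avoids every integer x-axis point in the box.
4. Fitting integer coefficients to these (and the overall shape) gives p.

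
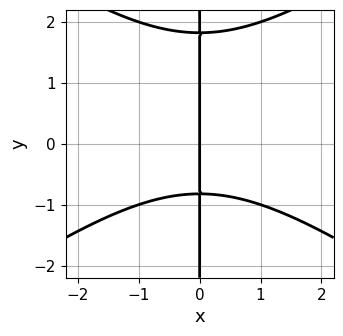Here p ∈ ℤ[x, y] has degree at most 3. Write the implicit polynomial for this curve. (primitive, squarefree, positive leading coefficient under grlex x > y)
x^3 - 2*x*y^2 + 2*x*y + 3*x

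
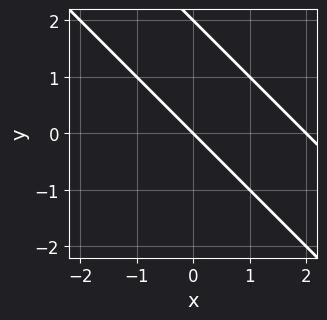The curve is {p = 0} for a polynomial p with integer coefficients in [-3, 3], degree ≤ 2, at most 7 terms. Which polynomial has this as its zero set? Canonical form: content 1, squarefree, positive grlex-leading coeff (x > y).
(a) deg p = 2. No degree-1 curve has this shape.
(b) From the visible intercepts: among the integer gridlines, it crosses the x-axis at x ∈ {0, 2}; among the integer gridlines, it crosses the y-axis at y ∈ {0, 2}.
(c) Fitting integer coefficients to these (and the overall shape) gives p.

x^2 + 2*x*y + y^2 - 2*x - 2*y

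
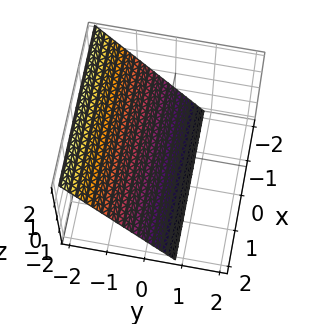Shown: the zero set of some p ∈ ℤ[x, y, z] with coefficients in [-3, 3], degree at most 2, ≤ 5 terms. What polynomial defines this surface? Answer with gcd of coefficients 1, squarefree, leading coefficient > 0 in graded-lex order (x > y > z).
(a) Degree: every cross-section is a straight line — this is a plane, so deg p = 1.
(b) From the axis intercepts and sections: the surface avoids every integer x-axis point in the box; one z-axis crossing is at z = -1.
(c) Solving for integer coefficients yields p as stated.

3*y + 2*z + 2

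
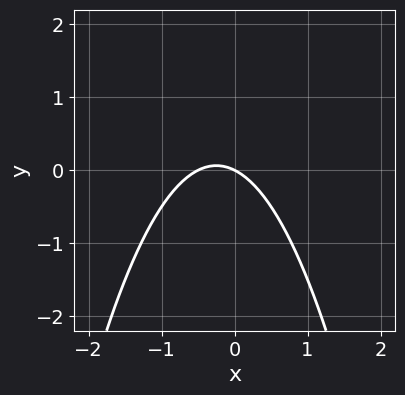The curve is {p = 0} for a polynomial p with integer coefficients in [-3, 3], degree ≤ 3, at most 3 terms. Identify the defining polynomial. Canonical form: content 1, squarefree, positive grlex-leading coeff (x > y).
2*x^2 + x + 2*y

1. Degree: a generic line meets the curve in up to 2 points, so deg p = 2.
2. From the axis intercepts and sections: it crosses the x-axis at the gridline x = 0; it crosses the y-axis at the gridline y = 0.
3. Matching integer coefficients to the picture gives p.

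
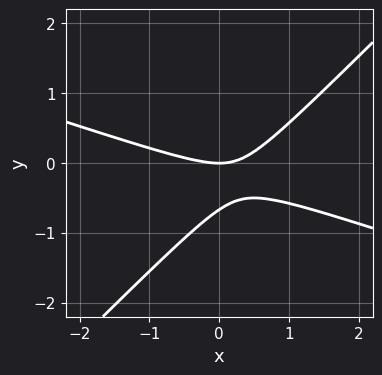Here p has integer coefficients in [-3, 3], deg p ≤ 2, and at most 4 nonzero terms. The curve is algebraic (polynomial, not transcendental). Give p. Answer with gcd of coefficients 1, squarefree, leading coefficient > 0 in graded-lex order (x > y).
x^2 + 2*x*y - 3*y^2 - 2*y

First, the degree is 2 — a generic line meets the curve in up to 2 points.
Next, observable constraints: it meets the x-axis at x = 0 (among the integer gridlines); it meets the y-axis at y = 0 (among the integer gridlines).
Finally, the integer polynomial consistent with all of this is the stated p.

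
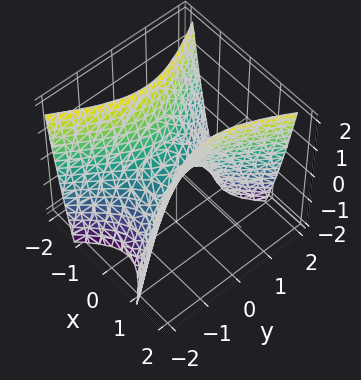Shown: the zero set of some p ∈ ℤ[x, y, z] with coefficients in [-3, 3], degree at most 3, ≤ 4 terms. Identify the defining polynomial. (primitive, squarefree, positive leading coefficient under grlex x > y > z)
2*x^2 - y^2 - z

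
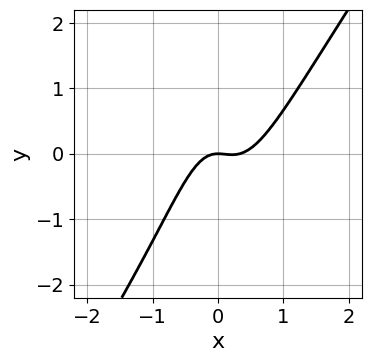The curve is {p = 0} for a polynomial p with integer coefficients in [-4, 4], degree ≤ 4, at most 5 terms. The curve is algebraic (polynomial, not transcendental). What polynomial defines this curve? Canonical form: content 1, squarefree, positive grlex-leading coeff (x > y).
3*x^3 - 2*x^2*y - x^2 - y

First, deg p = 3. No degree-2 curve has this shape.
Next, checking where it meets the axes: it crosses the y-axis at the gridline y = 0; it crosses the x-axis at the gridline x = 0.
Finally, the integer polynomial consistent with all of this is the stated p.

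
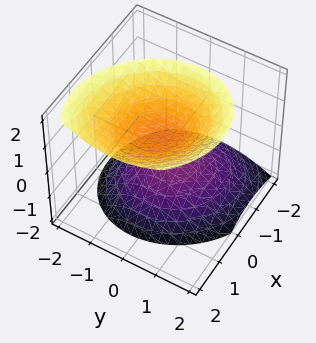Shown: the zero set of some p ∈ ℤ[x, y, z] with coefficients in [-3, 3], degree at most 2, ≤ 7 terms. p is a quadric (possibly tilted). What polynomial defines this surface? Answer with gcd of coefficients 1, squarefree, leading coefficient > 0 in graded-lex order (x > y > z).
(a) I count 2 distinct pieces.
(b) The degree is 2 — the shape is more complex than any degree-1 surface.
(c) From the visible intercepts: the surface avoids every integer y-axis point in the box; it misses every integer gridline on the x-axis.
(d) Putting this together gives p.

3*x^2 + x*y - 2*x*z + 3*y^2 - 3*z^2 + 2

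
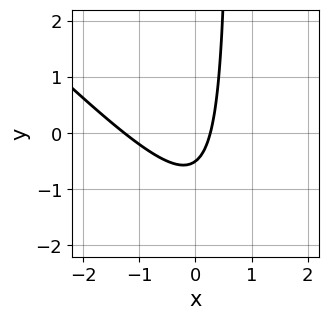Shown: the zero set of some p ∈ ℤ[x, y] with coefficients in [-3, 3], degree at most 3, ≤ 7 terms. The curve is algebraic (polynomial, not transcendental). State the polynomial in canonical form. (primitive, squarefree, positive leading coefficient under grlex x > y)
3*x^2 + 3*x*y + 3*x - 2*y - 1

First, degree: no degree-1 curve has this shape, so deg p = 2.
Finally, putting this together gives p.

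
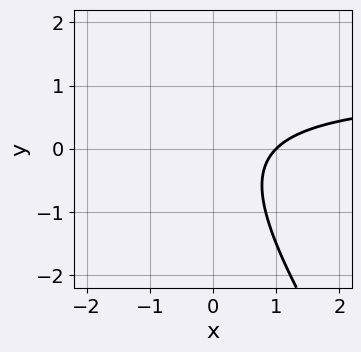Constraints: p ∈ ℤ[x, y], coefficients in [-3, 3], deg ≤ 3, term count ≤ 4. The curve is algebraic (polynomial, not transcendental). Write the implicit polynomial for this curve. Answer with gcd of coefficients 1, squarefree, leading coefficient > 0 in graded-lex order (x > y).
3*x*y + 2*y^2 - 3*x + 3

(a) The degree is 2 — no degree-1 curve has this shape.
(b) From the visible intercepts: no y-intercept at any integer in the box; it meets the x-axis at x = 1 (among the integer gridlines).
(c) Solving for integer coefficients yields p as stated.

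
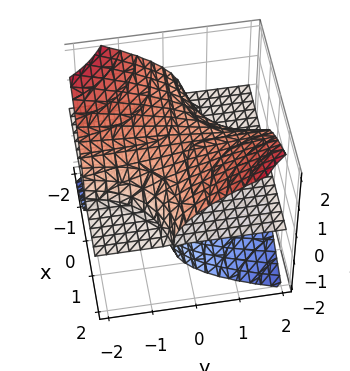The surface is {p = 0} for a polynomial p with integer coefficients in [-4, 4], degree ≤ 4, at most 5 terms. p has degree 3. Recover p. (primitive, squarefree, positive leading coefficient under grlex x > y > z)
There are 2 components. Treating them together as one polynomial.
Degree: the shape is more complex than any degree-2 surface, so deg p = 3.
Observable constraints: among the integer gridlines, it crosses the z-axis at z ∈ {-1, 0, 1}; the visible x-axis segment lies entirely on the surface; every point of the y-axis in the box is on the surface.
The integer polynomial consistent with all of this is the stated p.

x*y*z - z^3 + z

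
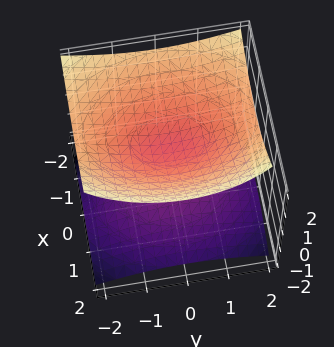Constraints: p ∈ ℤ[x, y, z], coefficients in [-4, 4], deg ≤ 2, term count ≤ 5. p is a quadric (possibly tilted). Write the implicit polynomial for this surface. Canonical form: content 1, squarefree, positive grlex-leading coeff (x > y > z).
I count 2 distinct pieces. Treating them together as one polynomial.
The degree is 2 — no degree-1 surface has this shape.
Reading off the gridlines: the surface avoids every integer x-axis point in the box; the surface avoids every integer y-axis point in the box.
These observations pin down the coefficients.

2*x^2 + x*z + y^2 - 3*z^2 + 1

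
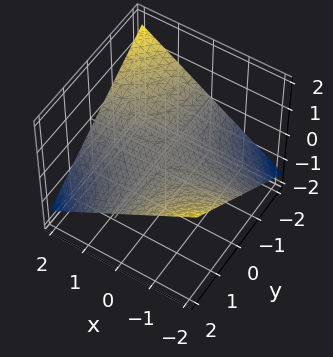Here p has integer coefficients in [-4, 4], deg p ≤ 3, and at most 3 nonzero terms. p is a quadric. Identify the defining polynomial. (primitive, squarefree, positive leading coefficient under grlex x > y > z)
1. The degree is 2 — a hyperbolic paraboloid; a quadric.
2. Observable constraints: the visible y-axis segment lies entirely on the surface; the visible x-axis segment lies entirely on the surface.
3. Solving for integer coefficients yields p as stated.

x*y + 3*z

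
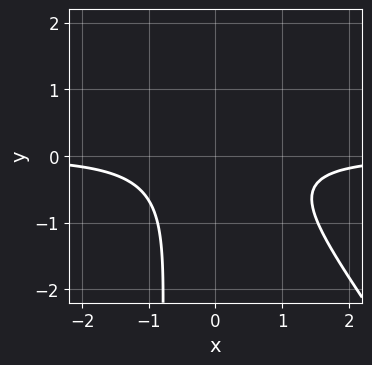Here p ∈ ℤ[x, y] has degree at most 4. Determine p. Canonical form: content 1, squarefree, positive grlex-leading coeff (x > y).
3*x^2*y + 2*x*y^2 + 2*y^2 + 2

deg p = 3. No degree-2 curve has this shape.
From the visible intercepts: the curve avoids every integer y-axis point in the box; the curve avoids every integer x-axis point in the box.
Fitting integer coefficients to these (and the overall shape) gives p.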